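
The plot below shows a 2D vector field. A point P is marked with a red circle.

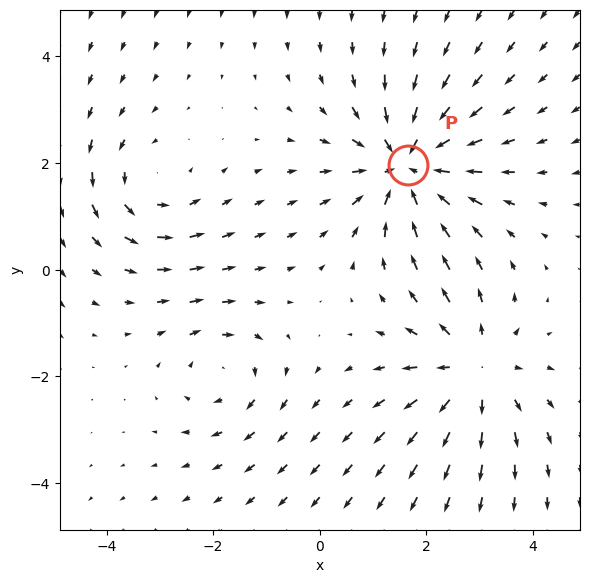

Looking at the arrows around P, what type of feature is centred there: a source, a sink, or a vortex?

sink

At P (1.6, 2.0) the arrows converge inward. Divergence about -5, curl ≈0 — negative divergence with near-zero curl is a sink.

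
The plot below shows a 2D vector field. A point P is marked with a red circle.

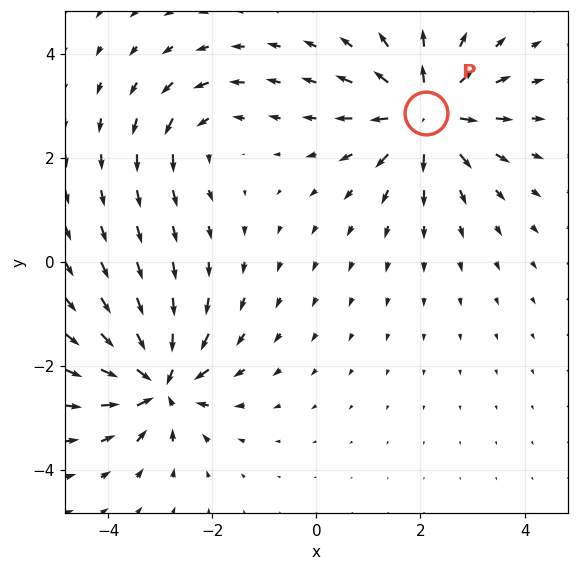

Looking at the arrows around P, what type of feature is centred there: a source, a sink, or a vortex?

source

At P (2.1, 2.9) the arrows spread outward. Divergence about +6, curl ≈0 — positive divergence with near-zero curl is a source.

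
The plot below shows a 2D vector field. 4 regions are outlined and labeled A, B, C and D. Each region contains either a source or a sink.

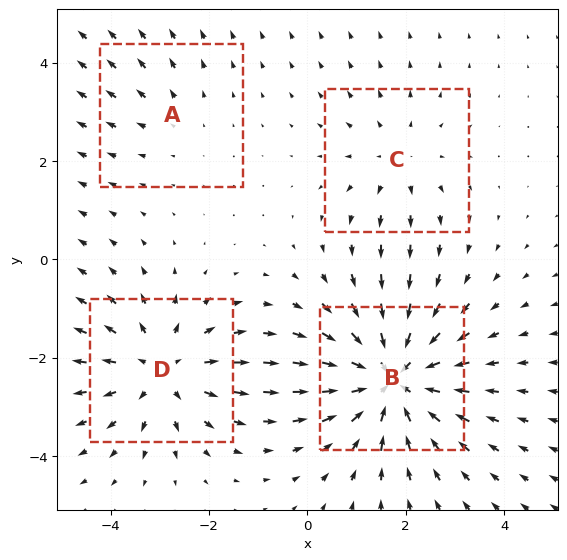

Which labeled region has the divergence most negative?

Divergence at each region's feature centre — A: about +2, B: about -6, C: about +3, D: about +5. Region B is most negative.

B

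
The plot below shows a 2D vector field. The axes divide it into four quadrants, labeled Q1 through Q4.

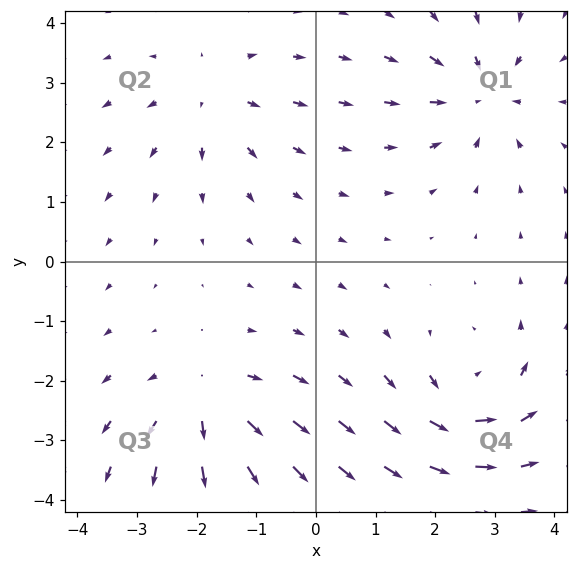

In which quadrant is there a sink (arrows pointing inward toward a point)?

Q1

The sink sits at approximately (2.8, 2.8), which lies in quadrant Q1. The divergence there is about -6, negative as expected for a sink.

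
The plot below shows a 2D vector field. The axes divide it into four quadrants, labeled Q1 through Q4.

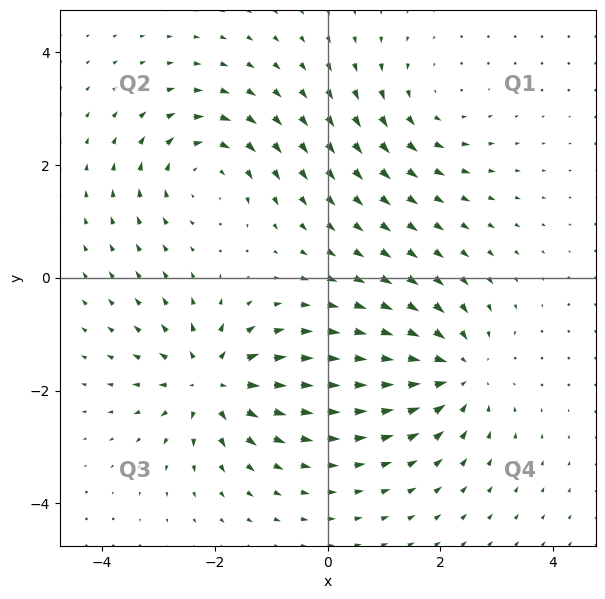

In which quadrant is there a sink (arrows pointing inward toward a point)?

Q4

The sink sits at approximately (2.3, -1.7), which lies in quadrant Q4. The divergence there is about -5, negative as expected for a sink.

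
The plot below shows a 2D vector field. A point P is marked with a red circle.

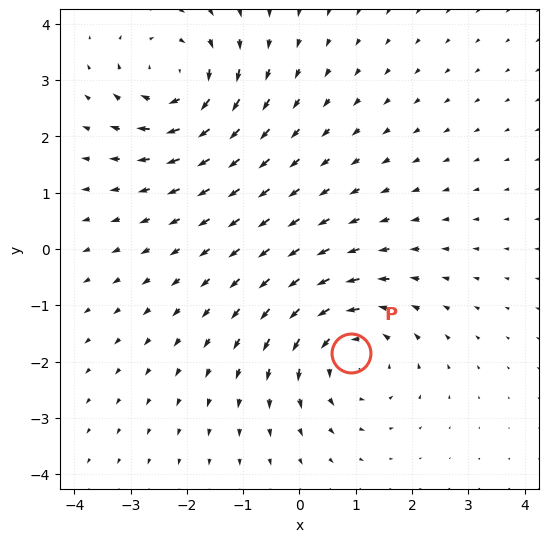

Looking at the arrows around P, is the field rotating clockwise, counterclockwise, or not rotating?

counterclockwise

Near P at (0.9, -1.8) the arrows circulate counterclockwise. The curl (z-component) there is about +4; positive curl means counterclockwise rotation.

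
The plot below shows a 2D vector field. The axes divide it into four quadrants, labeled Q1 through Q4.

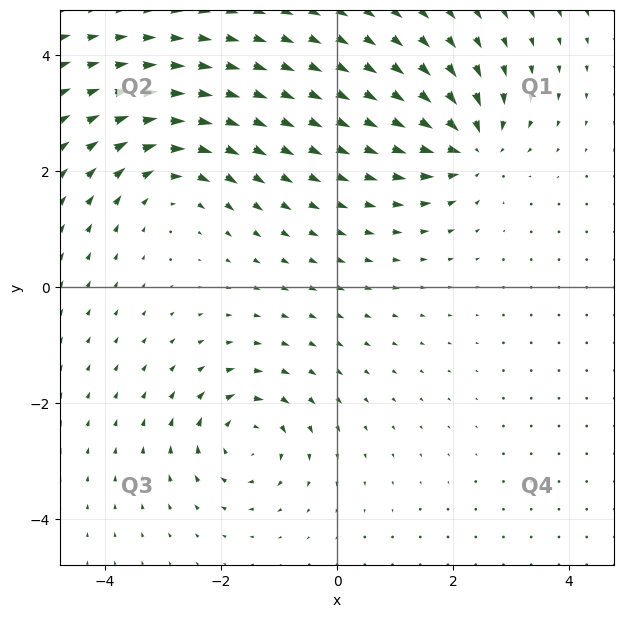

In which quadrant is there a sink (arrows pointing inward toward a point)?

The sink sits at approximately (2.3, 2.4), which lies in quadrant Q1. The divergence there is about -6, negative as expected for a sink.

Q1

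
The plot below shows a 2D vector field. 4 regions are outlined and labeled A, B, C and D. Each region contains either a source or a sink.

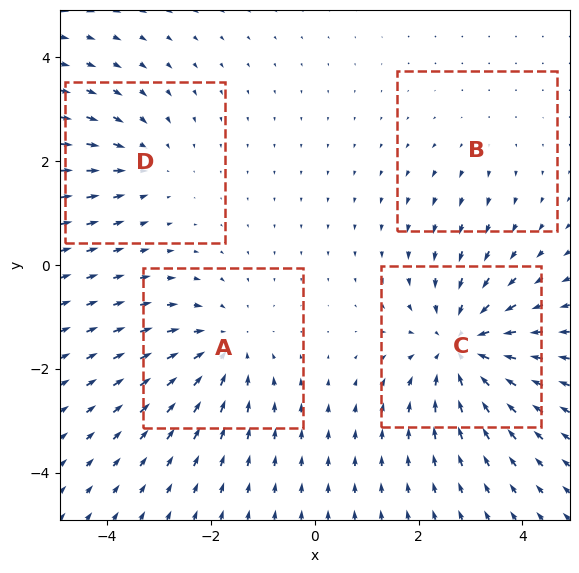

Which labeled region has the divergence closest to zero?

Divergence at each region's feature centre — A: about -4, B: about +2, C: about -6, D: about -3. Region B is closest to zero.

B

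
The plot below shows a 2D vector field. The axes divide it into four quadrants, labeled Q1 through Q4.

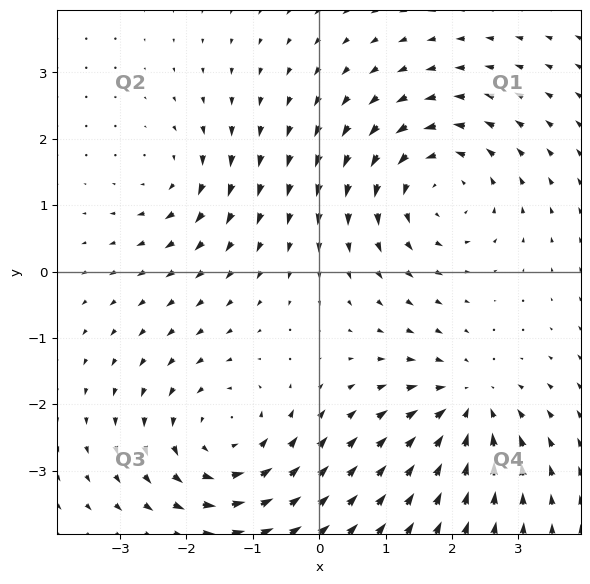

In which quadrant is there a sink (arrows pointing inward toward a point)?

Q4

The sink sits at approximately (2.2, -2.0), which lies in quadrant Q4. The divergence there is about -5, negative as expected for a sink.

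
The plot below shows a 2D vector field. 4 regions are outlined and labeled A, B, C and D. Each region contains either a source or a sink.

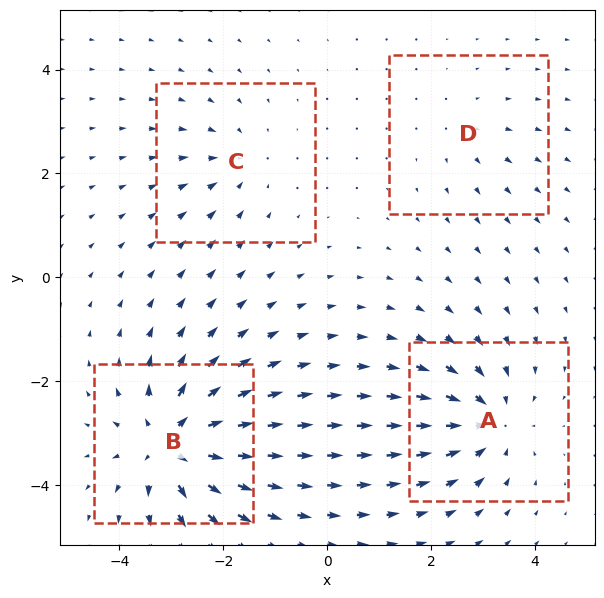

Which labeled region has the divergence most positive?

Divergence at each region's feature centre — A: about -6, B: about +8, C: about -3, D: about +2. Region B is most positive.

B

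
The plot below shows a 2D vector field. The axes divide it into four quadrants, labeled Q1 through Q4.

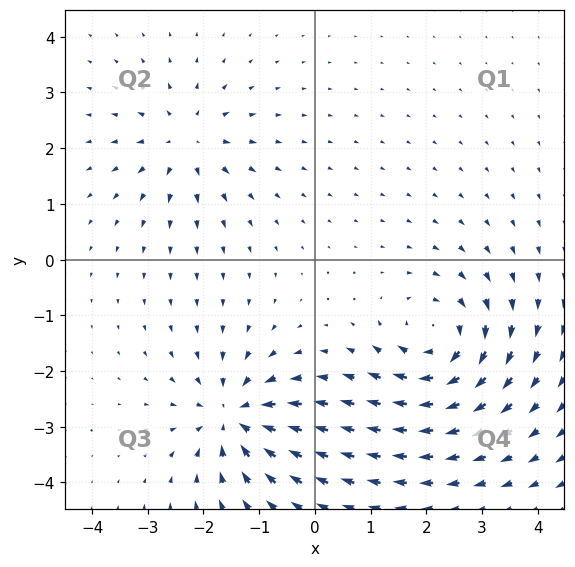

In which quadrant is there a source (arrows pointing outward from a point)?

Q2

The source sits at approximately (-2.3, 2.1), which lies in quadrant Q2. The divergence there is about +4, positive as expected for a source.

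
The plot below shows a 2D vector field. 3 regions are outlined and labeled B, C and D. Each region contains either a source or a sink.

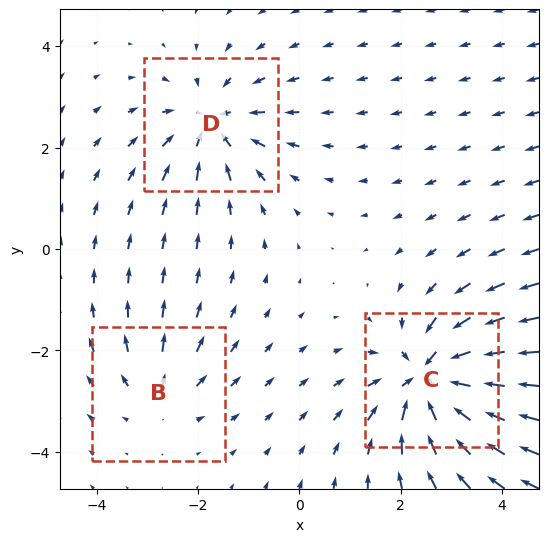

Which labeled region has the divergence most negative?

C

Divergence at each region's feature centre — B: about +2, C: about -5, D: about -4. Region C is most negative.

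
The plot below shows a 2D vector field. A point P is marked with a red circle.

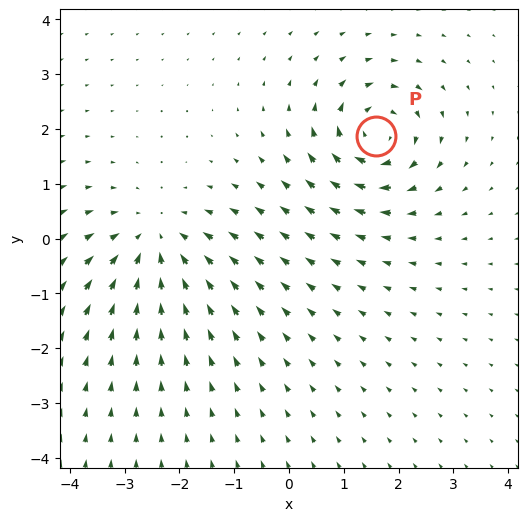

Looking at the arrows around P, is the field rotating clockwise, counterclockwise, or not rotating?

Near P at (1.6, 1.9) the arrows circulate clockwise. The curl (z-component) there is about -4; negative curl means clockwise rotation.

clockwise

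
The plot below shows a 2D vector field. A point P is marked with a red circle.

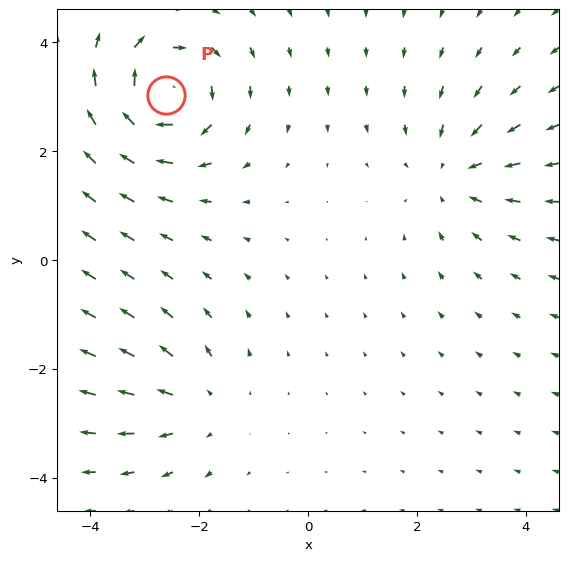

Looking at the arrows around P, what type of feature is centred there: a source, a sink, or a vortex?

vortex

At P (-2.6, 3.0) the arrows circulate clockwise. Divergence ≈0, curl about -6 — near-zero divergence with nonzero curl is a vortex.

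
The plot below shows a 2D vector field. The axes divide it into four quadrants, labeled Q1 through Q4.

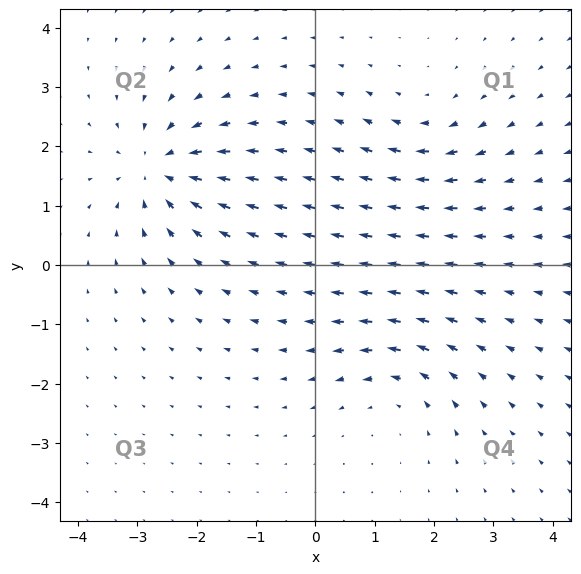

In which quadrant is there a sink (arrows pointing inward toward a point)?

The sink sits at approximately (-2.6, 1.6), which lies in quadrant Q2. The divergence there is about -5, negative as expected for a sink.

Q2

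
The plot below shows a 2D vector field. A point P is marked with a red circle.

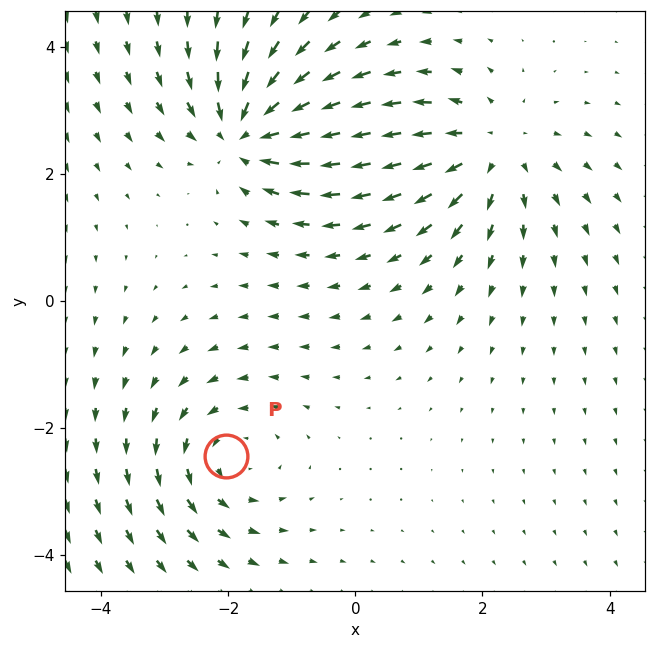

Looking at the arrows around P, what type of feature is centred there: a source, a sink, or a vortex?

vortex

At P (-2.0, -2.4) the arrows circulate counterclockwise. Divergence ≈0, curl about +3 — near-zero divergence with nonzero curl is a vortex.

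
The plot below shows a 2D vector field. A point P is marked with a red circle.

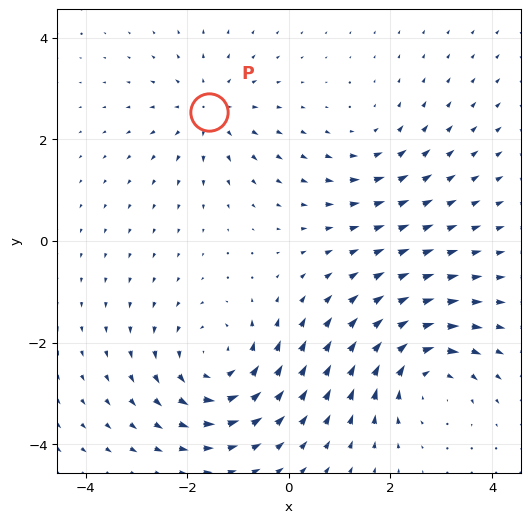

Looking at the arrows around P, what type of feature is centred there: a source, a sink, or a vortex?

At P (-1.6, 2.5) the arrows spread outward. Divergence about +3, curl ≈0 — positive divergence with near-zero curl is a source.

source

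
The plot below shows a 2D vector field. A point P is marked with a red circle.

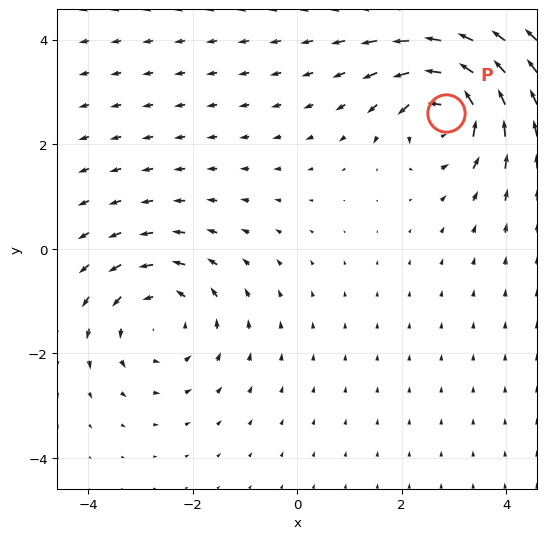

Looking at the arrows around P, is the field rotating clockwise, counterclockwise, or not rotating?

counterclockwise

Near P at (2.9, 2.6) the arrows circulate counterclockwise. The curl (z-component) there is about +4; positive curl means counterclockwise rotation.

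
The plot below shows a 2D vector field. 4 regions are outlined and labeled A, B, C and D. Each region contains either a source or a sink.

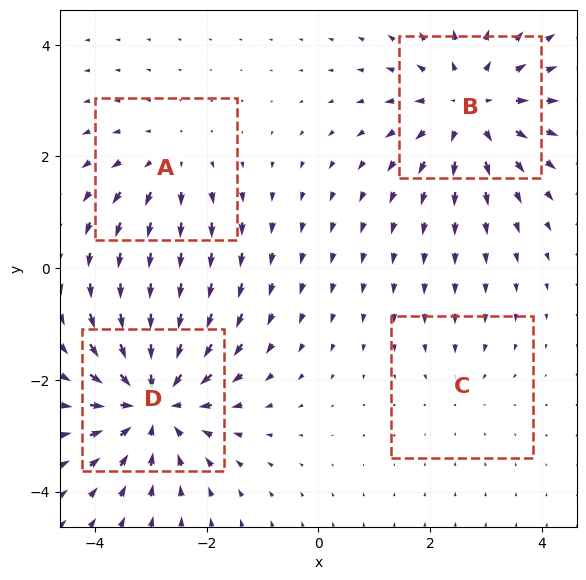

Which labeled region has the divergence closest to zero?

Divergence at each region's feature centre — A: about +3, B: about +5, C: about -2, D: about -6. Region C is closest to zero.

C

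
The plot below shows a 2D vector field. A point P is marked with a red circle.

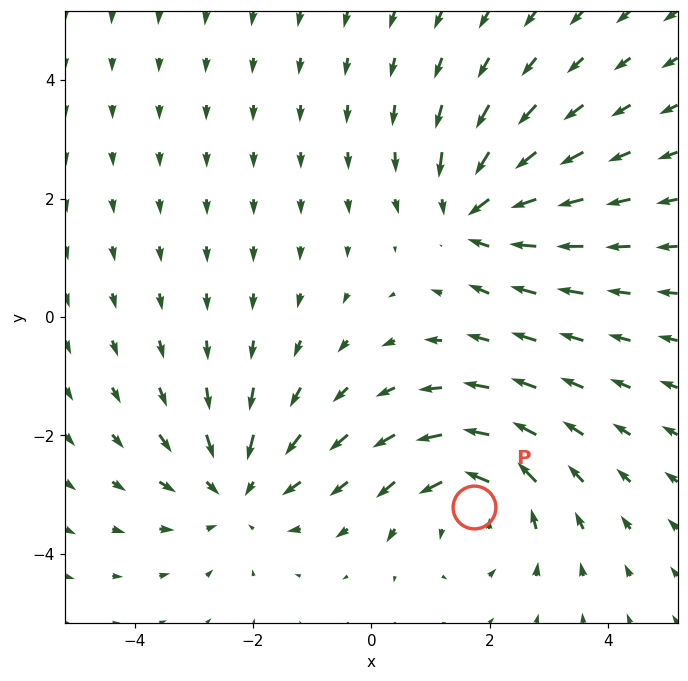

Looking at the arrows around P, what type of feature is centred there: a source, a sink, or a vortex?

At P (1.7, -3.2) the arrows circulate counterclockwise. Divergence ≈0, curl about +5 — near-zero divergence with nonzero curl is a vortex.

vortex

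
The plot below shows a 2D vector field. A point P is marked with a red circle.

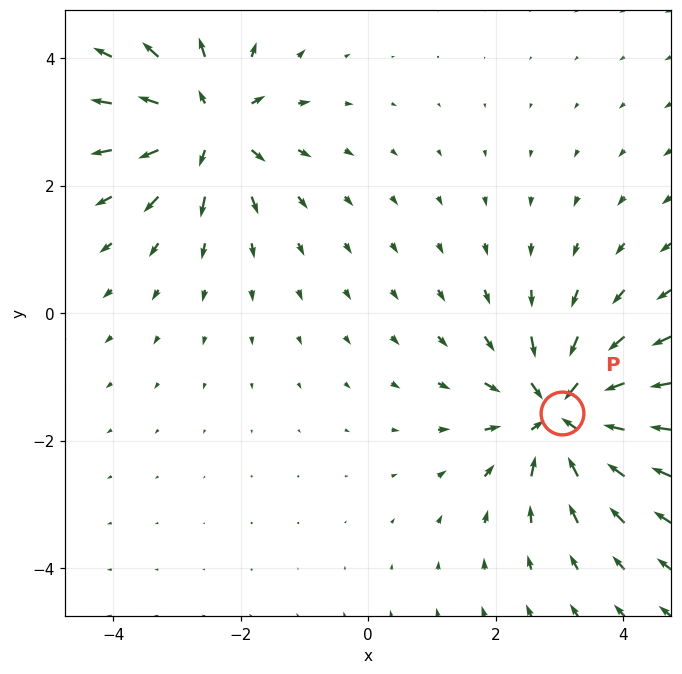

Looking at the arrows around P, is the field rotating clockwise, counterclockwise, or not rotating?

not rotating

Near P at (3.0, -1.6) the arrows show no circulation. The curl there is ≈0.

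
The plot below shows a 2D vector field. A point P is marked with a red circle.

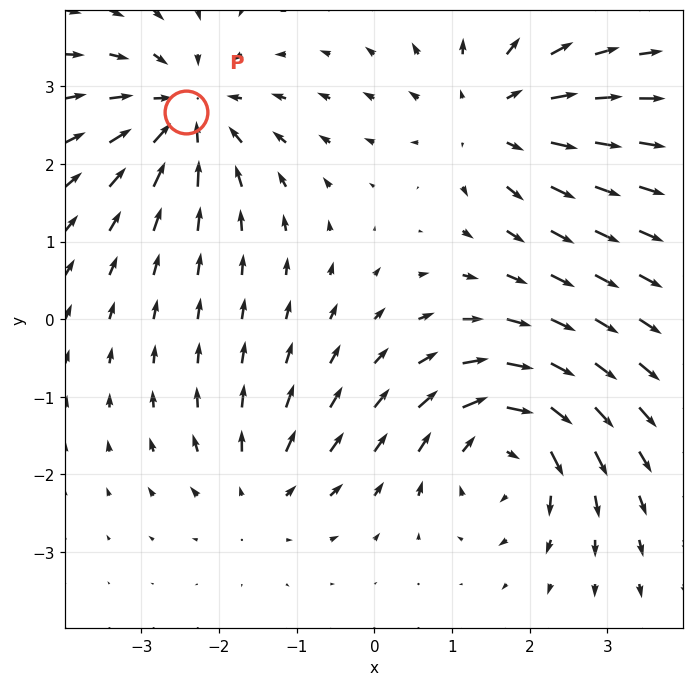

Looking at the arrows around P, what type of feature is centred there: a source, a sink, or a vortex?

sink

At P (-2.4, 2.7) the arrows converge inward. Divergence about -5, curl ≈0 — negative divergence with near-zero curl is a sink.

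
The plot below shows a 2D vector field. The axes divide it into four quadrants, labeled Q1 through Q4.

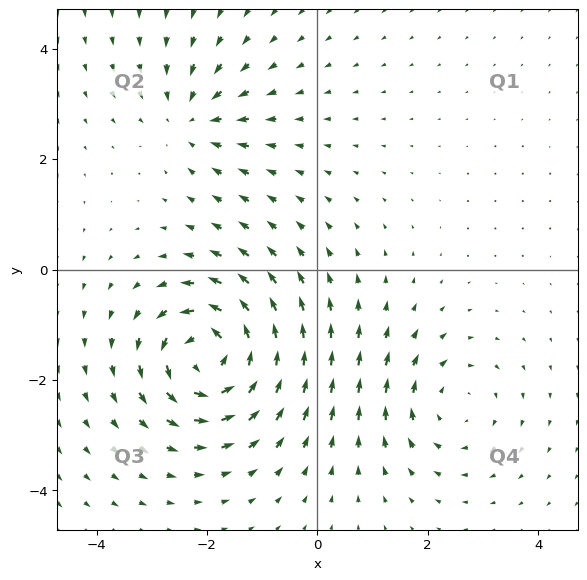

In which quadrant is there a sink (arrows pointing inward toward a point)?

Q2

The sink sits at approximately (-2.3, 2.7), which lies in quadrant Q2. The divergence there is about -3, negative as expected for a sink.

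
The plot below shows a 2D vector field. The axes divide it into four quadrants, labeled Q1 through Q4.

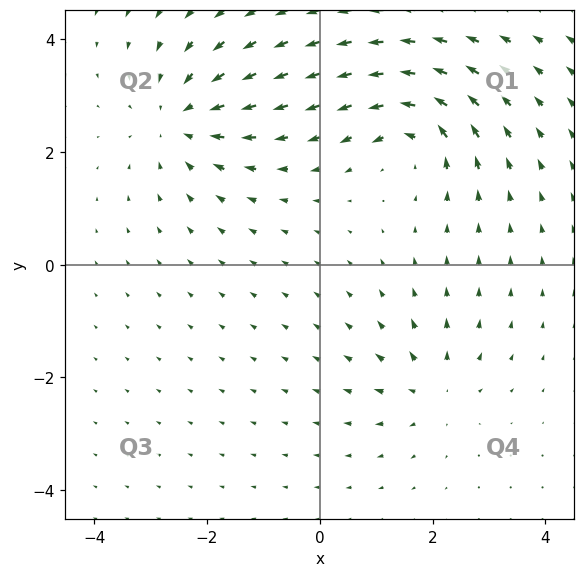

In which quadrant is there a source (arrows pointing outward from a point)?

Q4

The source sits at approximately (2.0, -2.2), which lies in quadrant Q4. The divergence there is about +3, positive as expected for a source.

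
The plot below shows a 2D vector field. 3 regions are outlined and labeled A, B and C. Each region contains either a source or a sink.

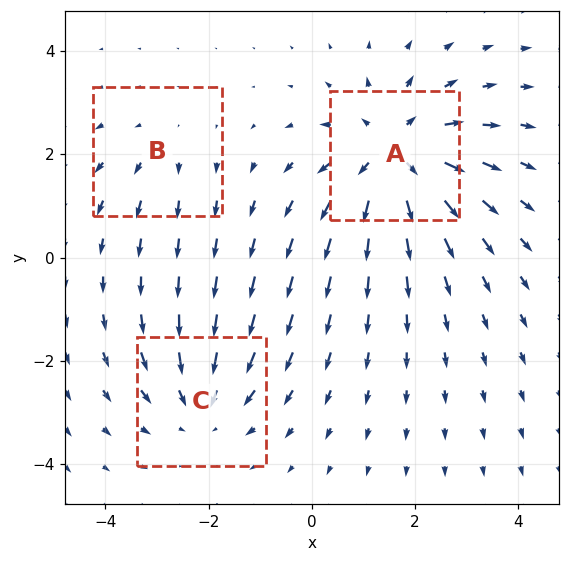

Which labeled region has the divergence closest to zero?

B

Divergence at each region's feature centre — A: about +5, B: about +2, C: about -3. Region B is closest to zero.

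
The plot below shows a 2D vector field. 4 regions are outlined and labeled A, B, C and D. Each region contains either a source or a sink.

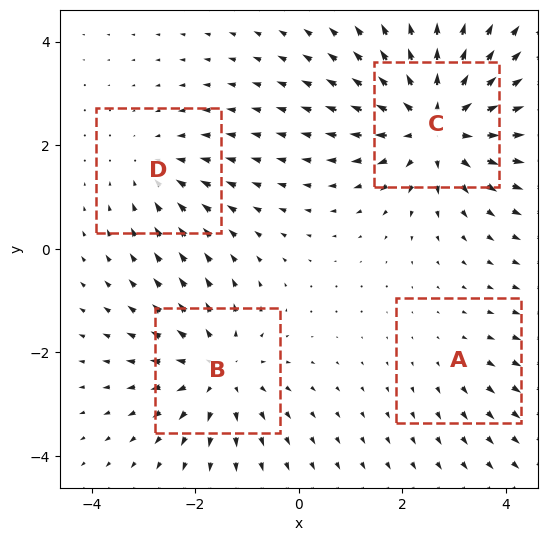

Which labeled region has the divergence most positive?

C

Divergence at each region's feature centre — A: about +2, B: about +4, C: about +6, D: about -3. Region C is most positive.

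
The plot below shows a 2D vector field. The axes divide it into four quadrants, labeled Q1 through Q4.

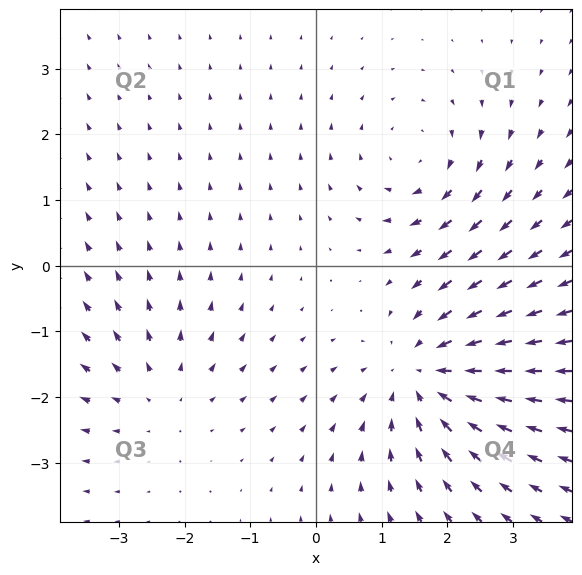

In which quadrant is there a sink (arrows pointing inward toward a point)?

The sink sits at approximately (1.7, -1.7), which lies in quadrant Q4. The divergence there is about -4, negative as expected for a sink.

Q4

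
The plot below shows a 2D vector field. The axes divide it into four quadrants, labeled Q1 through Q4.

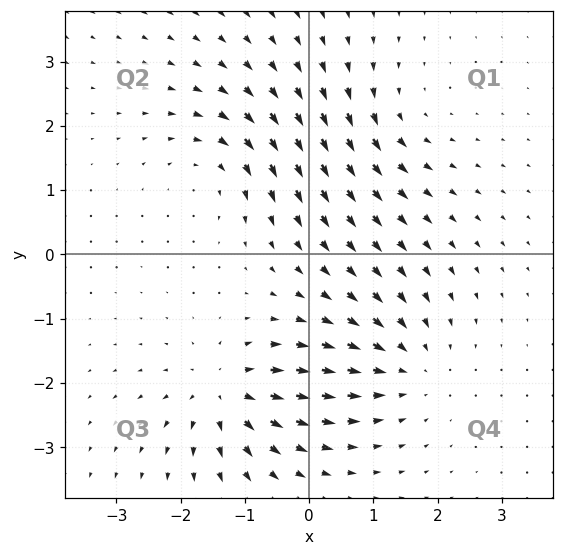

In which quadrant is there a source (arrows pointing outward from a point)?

Q3

The source sits at approximately (-1.3, -2.1), which lies in quadrant Q3. The divergence there is about +6, positive as expected for a source.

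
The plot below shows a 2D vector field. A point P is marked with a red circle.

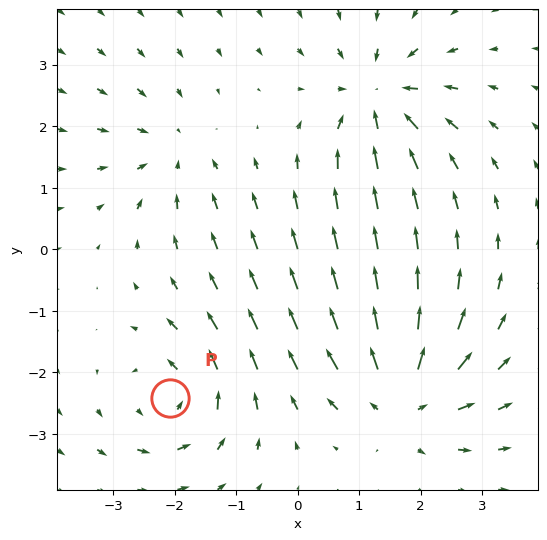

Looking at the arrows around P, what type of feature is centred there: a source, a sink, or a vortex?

vortex

At P (-2.1, -2.4) the arrows circulate counterclockwise. Divergence ≈0, curl about +5 — near-zero divergence with nonzero curl is a vortex.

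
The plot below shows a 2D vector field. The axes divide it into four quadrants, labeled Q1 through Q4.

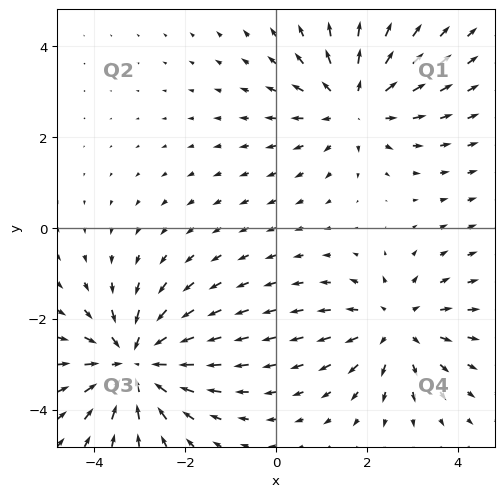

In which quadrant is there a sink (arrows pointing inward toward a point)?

Q3

The sink sits at approximately (-3.1, -3.0), which lies in quadrant Q3. The divergence there is about -4, negative as expected for a sink.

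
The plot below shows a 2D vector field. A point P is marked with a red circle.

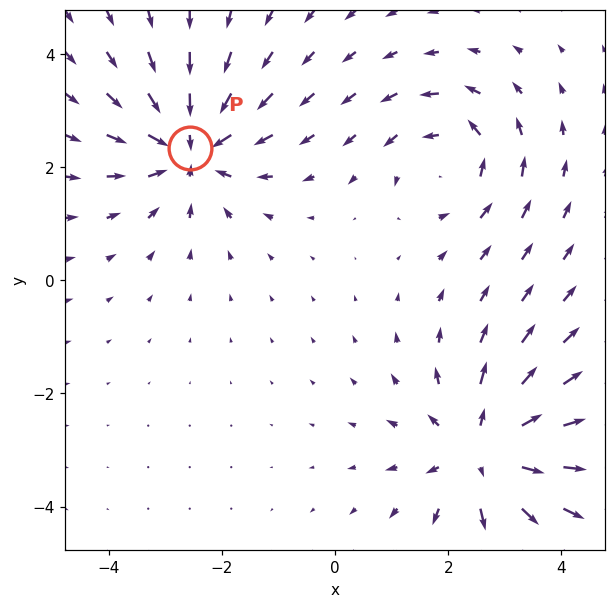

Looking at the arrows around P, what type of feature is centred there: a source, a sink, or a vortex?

At P (-2.6, 2.3) the arrows converge inward. Divergence about -5, curl ≈0 — negative divergence with near-zero curl is a sink.

sink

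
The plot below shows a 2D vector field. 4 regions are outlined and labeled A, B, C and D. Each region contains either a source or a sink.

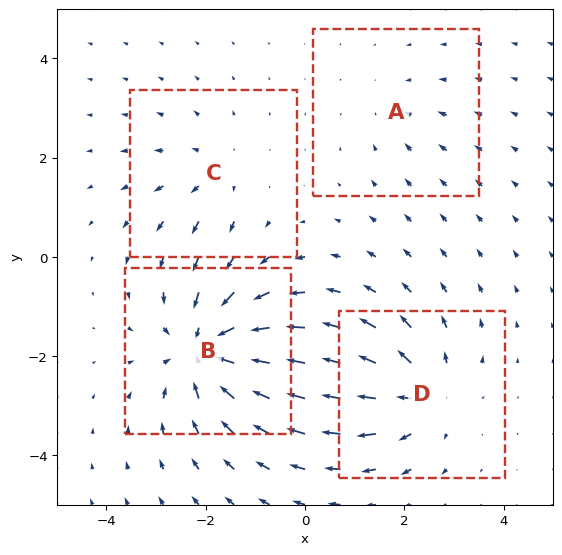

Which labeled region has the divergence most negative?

B

Divergence at each region's feature centre — A: about -2, B: about -7, C: about +3, D: about +5. Region B is most negative.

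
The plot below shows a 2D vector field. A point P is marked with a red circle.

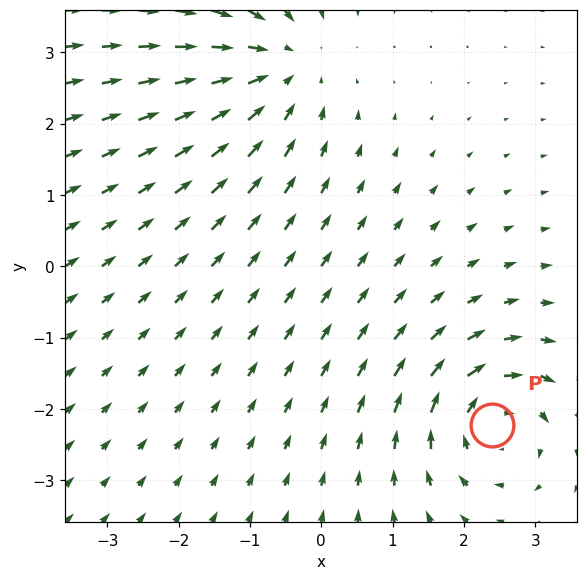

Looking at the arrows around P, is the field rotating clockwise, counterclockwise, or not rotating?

Near P at (2.4, -2.2) the arrows circulate clockwise. The curl (z-component) there is about -4; negative curl means clockwise rotation.

clockwise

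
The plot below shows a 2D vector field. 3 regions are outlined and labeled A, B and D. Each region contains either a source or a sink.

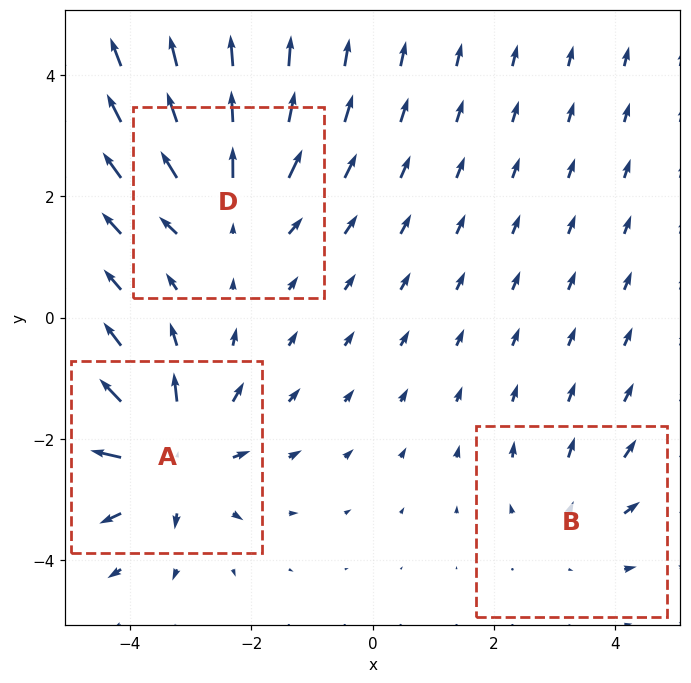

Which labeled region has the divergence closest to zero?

Divergence at each region's feature centre — A: about +5, B: about +2, D: about +3. Region B is closest to zero.

B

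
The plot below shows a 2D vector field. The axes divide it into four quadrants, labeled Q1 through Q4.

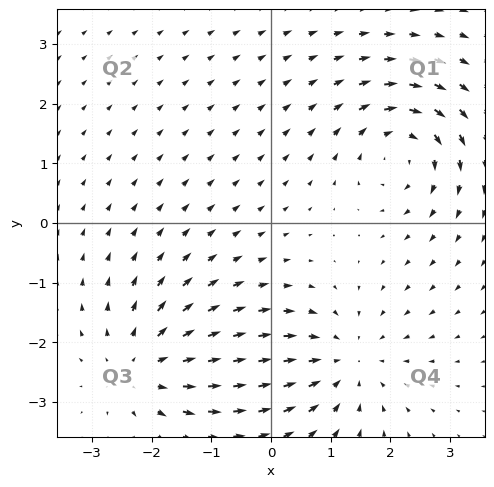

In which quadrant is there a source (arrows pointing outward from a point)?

Q3

The source sits at approximately (-2.1, -2.4), which lies in quadrant Q3. The divergence there is about +3, positive as expected for a source.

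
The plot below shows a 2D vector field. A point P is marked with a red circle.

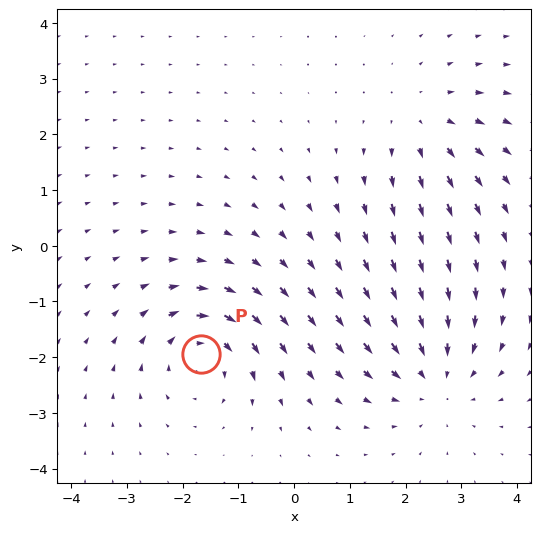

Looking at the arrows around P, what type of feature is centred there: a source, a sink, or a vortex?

vortex

At P (-1.7, -1.9) the arrows circulate clockwise. Divergence ≈0, curl about -4 — near-zero divergence with nonzero curl is a vortex.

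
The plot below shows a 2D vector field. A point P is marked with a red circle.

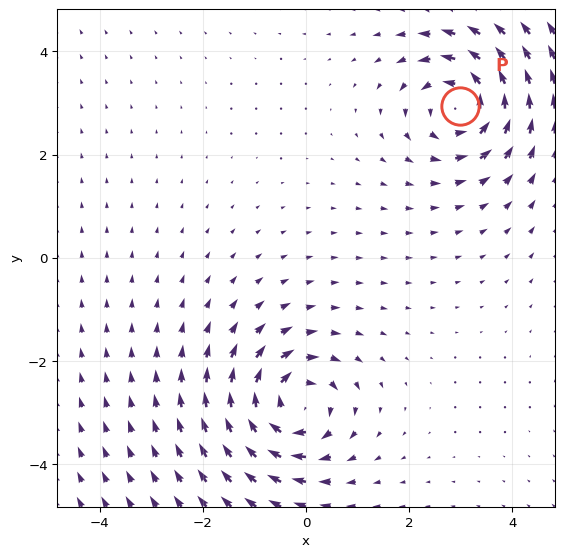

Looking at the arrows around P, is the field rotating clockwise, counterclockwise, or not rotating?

counterclockwise

Near P at (3.0, 3.0) the arrows circulate counterclockwise. The curl (z-component) there is about +6; positive curl means counterclockwise rotation.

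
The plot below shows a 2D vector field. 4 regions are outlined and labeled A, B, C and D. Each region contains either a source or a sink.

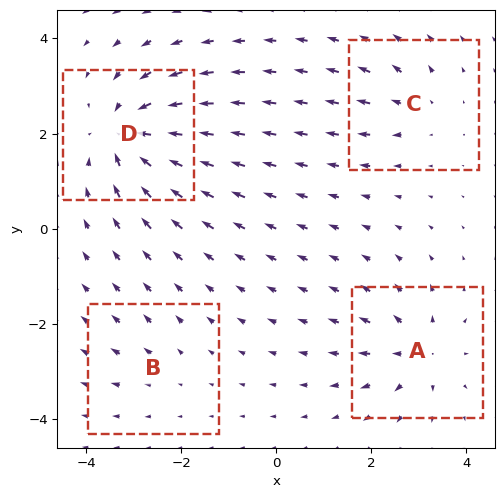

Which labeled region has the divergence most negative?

D

Divergence at each region's feature centre — A: about +5, B: about +2, C: about +4, D: about -8. Region D is most negative.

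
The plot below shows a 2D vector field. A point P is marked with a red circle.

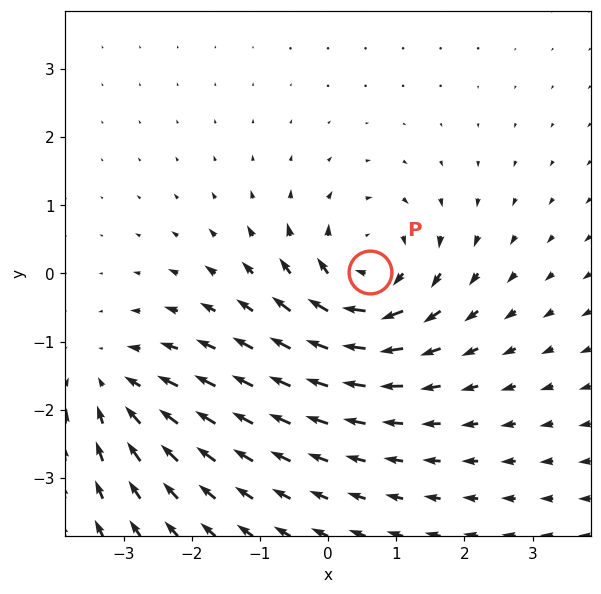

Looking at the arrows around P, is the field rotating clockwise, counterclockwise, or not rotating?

clockwise

Near P at (0.6, 0.0) the arrows circulate clockwise. The curl (z-component) there is about -6; negative curl means clockwise rotation.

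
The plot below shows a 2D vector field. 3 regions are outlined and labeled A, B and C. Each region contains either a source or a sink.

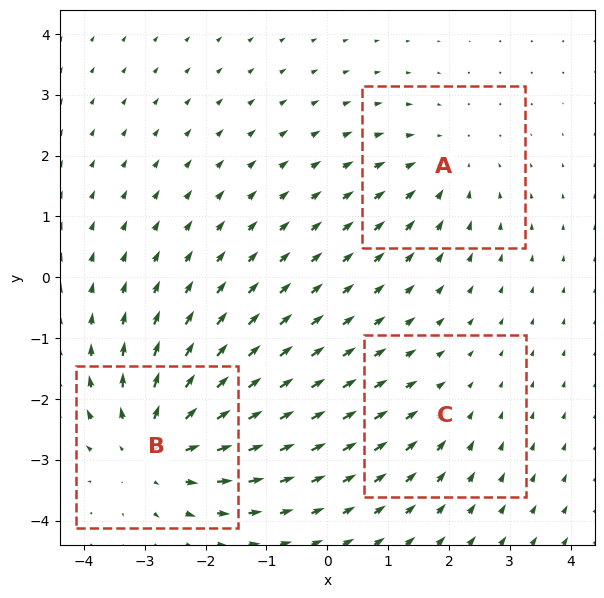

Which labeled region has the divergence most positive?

B

Divergence at each region's feature centre — A: about -3, B: about +5, C: about -2. Region B is most positive.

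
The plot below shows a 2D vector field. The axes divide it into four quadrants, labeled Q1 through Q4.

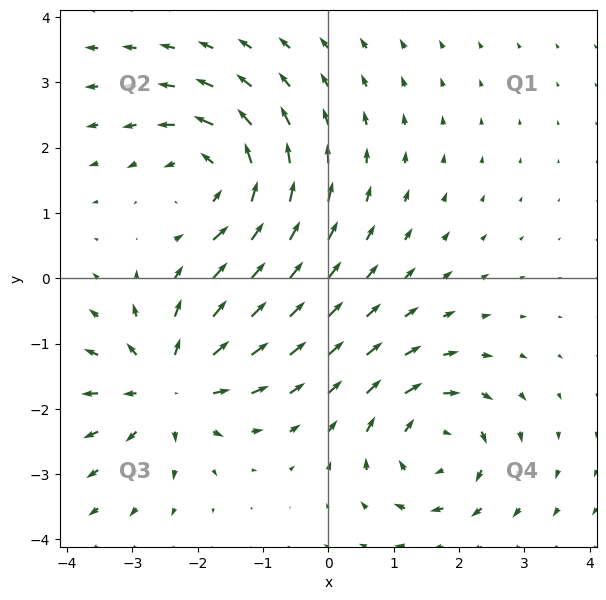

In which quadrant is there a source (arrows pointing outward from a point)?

The source sits at approximately (-2.4, -1.6), which lies in quadrant Q3. The divergence there is about +5, positive as expected for a source.

Q3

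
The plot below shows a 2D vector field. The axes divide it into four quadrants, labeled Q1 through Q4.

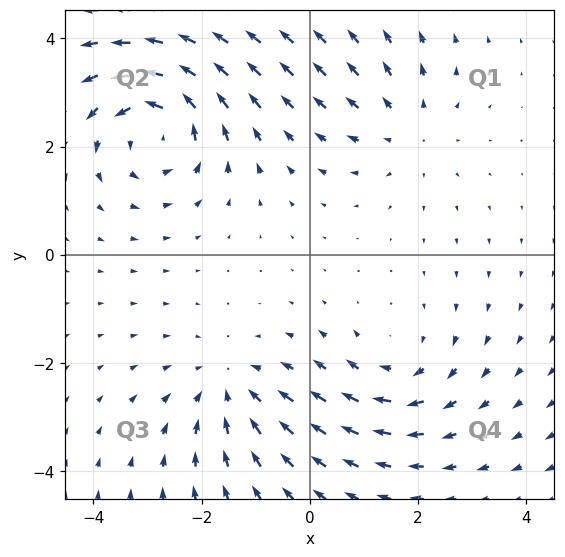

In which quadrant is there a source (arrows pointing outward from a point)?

Q1

The source sits at approximately (1.8, 2.3), which lies in quadrant Q1. The divergence there is about +2, positive as expected for a source.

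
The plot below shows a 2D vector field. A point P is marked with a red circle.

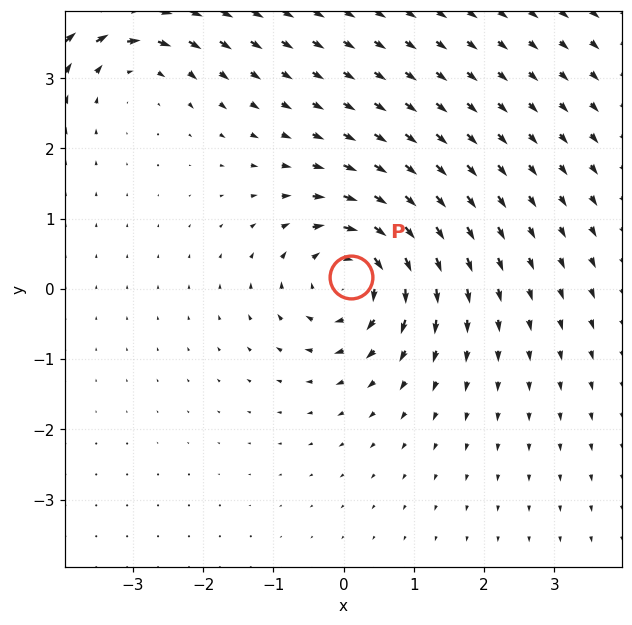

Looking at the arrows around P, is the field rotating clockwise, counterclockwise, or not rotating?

Near P at (0.1, 0.2) the arrows circulate clockwise. The curl (z-component) there is about -6; negative curl means clockwise rotation.

clockwise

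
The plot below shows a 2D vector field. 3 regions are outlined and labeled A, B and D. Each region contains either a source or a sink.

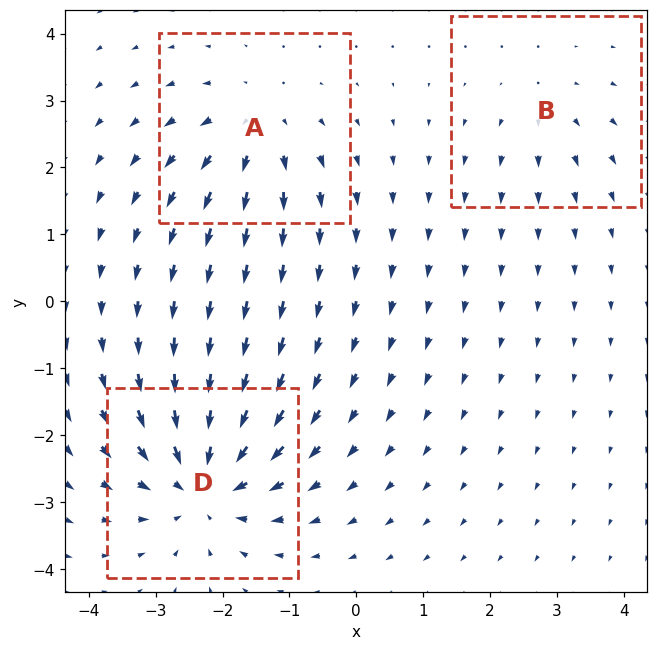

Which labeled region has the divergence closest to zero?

Divergence at each region's feature centre — A: about +3, B: about +2, D: about -5. Region B is closest to zero.

B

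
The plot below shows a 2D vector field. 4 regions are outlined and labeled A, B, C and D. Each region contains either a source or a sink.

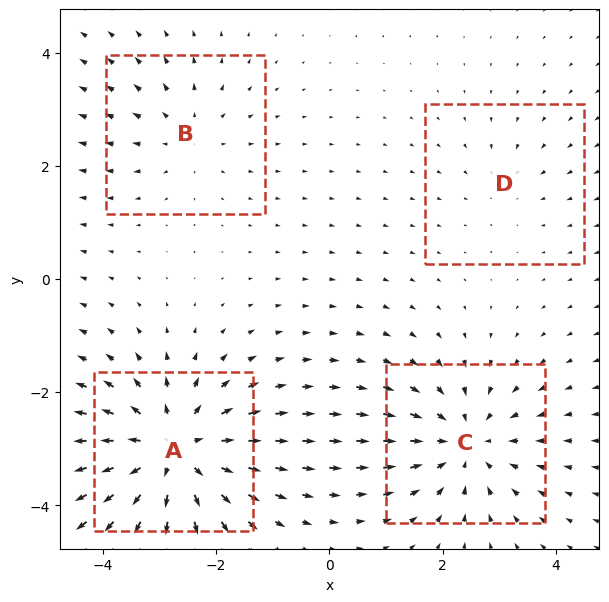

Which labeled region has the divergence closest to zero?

D

Divergence at each region's feature centre — A: about +7, B: about +3, C: about -5, D: about -2. Region D is closest to zero.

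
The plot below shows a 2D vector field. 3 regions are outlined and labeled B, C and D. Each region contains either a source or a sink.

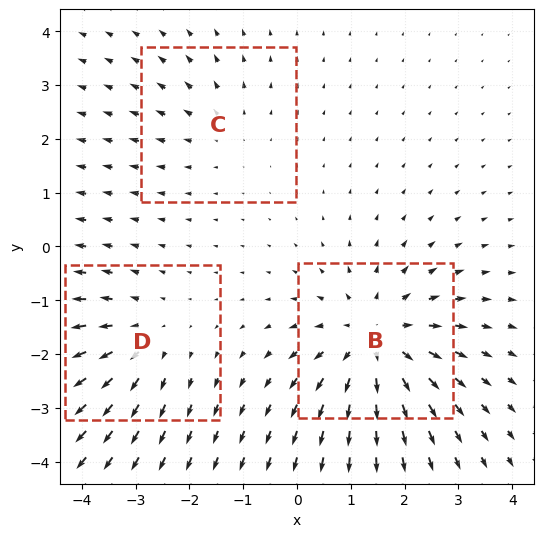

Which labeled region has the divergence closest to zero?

Divergence at each region's feature centre — B: about +4, C: about +2, D: about +3. Region C is closest to zero.

C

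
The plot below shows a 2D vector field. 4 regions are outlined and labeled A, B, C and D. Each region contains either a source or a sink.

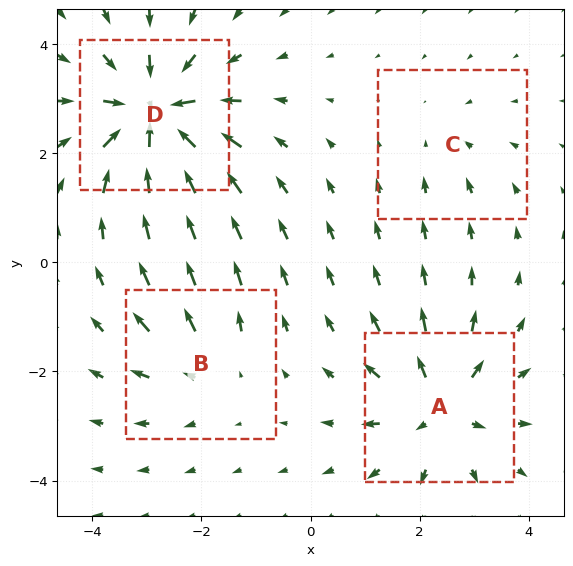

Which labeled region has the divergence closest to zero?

C

Divergence at each region's feature centre — A: about +6, B: about +3, C: about -2, D: about -8. Region C is closest to zero.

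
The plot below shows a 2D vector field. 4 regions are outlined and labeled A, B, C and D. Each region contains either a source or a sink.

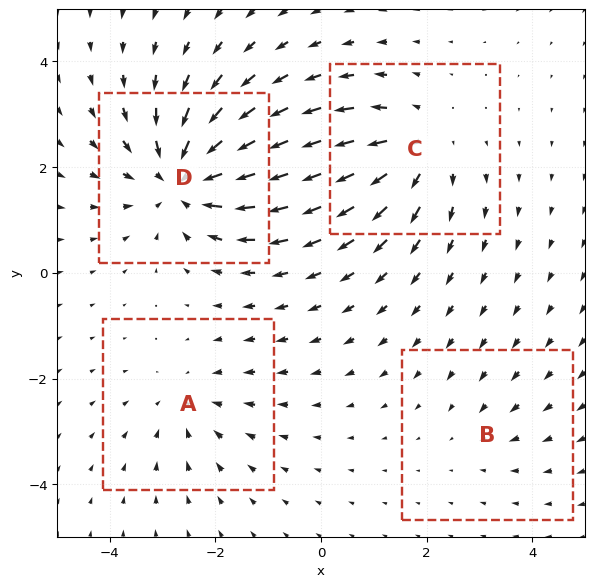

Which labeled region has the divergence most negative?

Divergence at each region's feature centre — A: about -3, B: about -2, C: about +4, D: about -6. Region D is most negative.

D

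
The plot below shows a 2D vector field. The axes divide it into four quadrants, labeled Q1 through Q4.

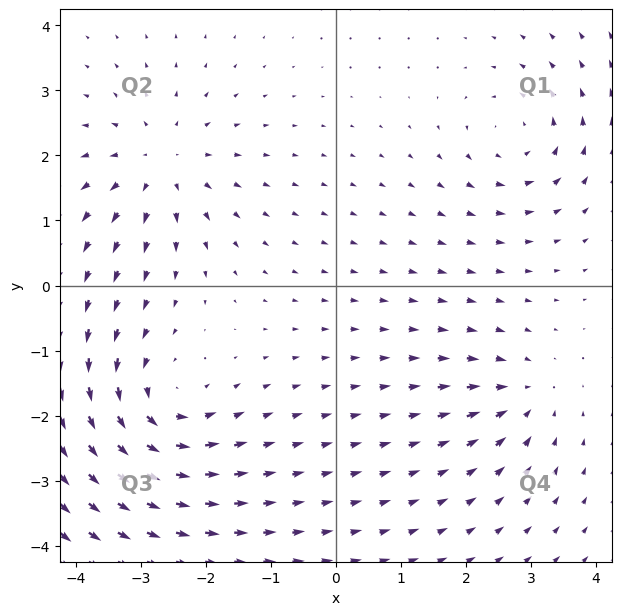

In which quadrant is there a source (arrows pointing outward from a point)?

The source sits at approximately (-2.7, 1.9), which lies in quadrant Q2. The divergence there is about +5, positive as expected for a source.

Q2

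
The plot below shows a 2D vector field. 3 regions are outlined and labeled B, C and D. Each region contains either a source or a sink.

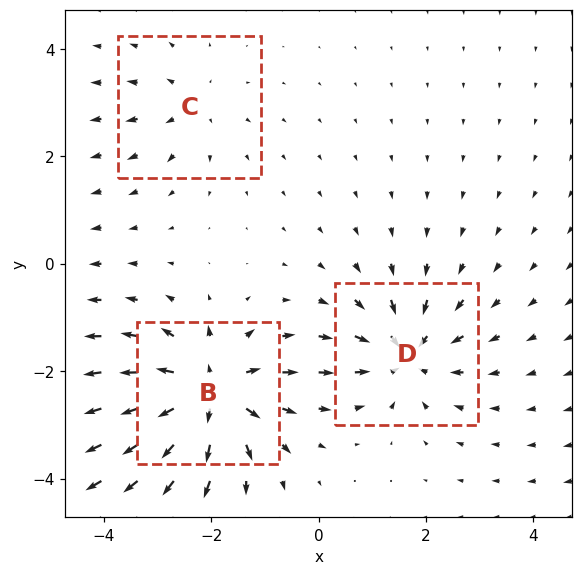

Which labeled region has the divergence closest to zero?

C

Divergence at each region's feature centre — B: about +6, C: about +2, D: about -4. Region C is closest to zero.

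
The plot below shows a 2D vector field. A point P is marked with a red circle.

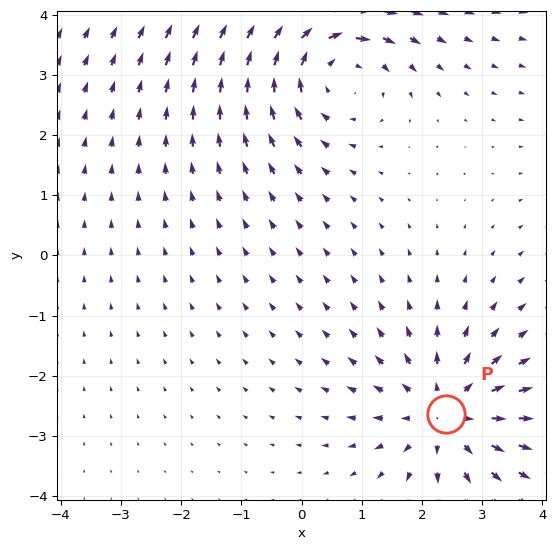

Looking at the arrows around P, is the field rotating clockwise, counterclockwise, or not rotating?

Near P at (2.4, -2.6) the arrows show no circulation. The curl there is ≈0.

not rotating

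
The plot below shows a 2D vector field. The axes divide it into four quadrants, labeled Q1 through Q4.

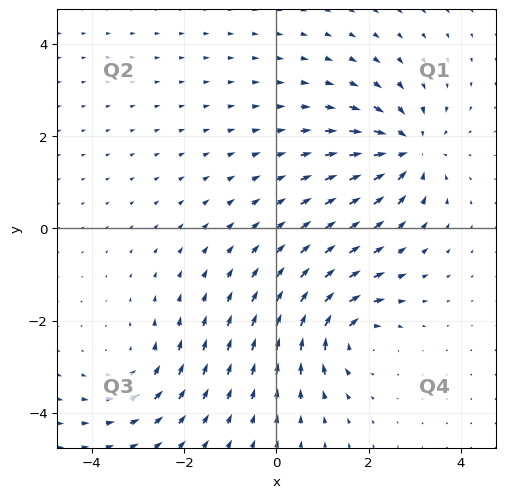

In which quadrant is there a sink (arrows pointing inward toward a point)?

Q1

The sink sits at approximately (2.9, 1.7), which lies in quadrant Q1. The divergence there is about -5, negative as expected for a sink.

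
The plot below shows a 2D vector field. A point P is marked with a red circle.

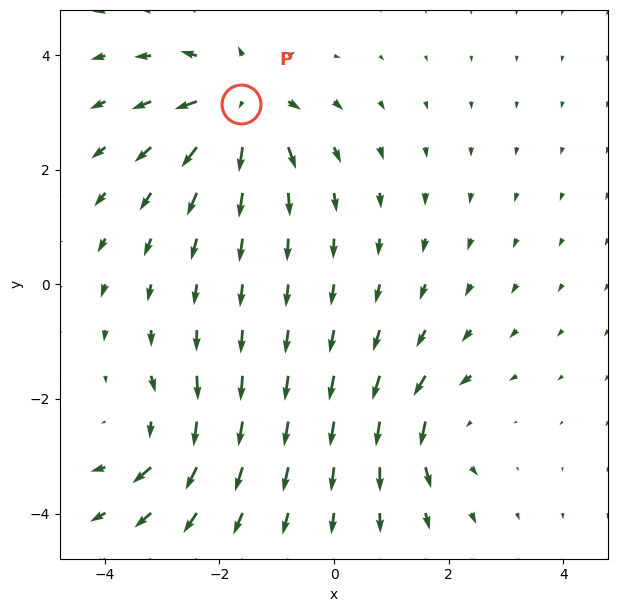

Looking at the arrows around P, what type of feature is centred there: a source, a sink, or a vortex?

At P (-1.6, 3.2) the arrows spread outward. Divergence about +6, curl ≈0 — positive divergence with near-zero curl is a source.

source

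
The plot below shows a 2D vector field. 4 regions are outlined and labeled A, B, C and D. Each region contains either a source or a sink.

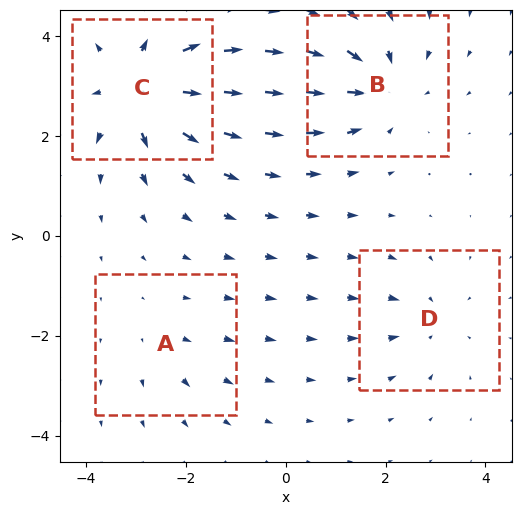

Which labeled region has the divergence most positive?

Divergence at each region's feature centre — A: about +2, B: about -5, C: about +7, D: about -3. Region C is most positive.

C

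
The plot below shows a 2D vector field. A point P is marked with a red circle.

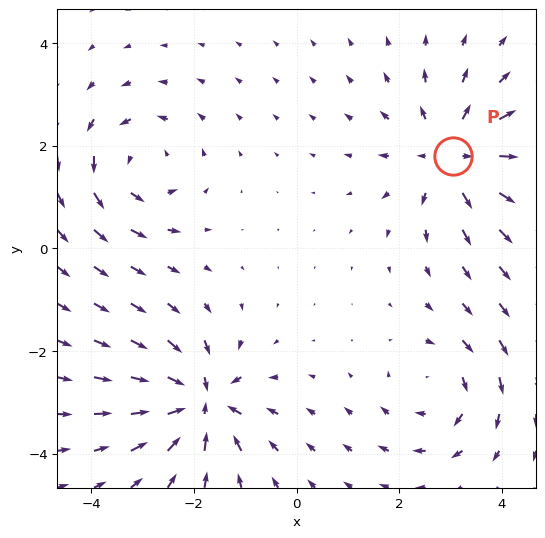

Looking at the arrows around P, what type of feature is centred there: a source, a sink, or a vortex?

At P (3.0, 1.8) the arrows spread outward. Divergence about +5, curl ≈0 — positive divergence with near-zero curl is a source.

source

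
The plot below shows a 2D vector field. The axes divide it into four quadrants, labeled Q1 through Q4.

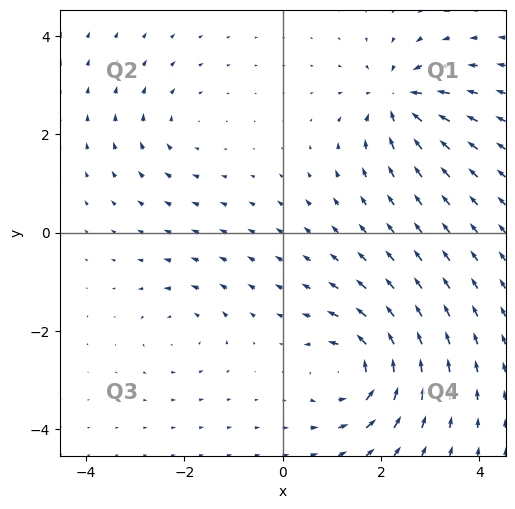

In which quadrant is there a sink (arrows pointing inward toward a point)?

Q1

The sink sits at approximately (2.3, 2.7), which lies in quadrant Q1. The divergence there is about -6, negative as expected for a sink.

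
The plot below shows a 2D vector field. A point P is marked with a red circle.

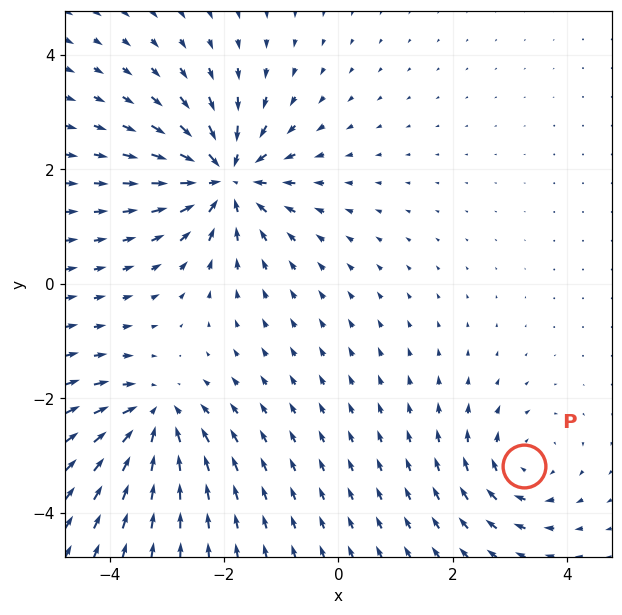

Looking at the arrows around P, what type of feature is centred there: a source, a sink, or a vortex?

vortex

At P (3.2, -3.2) the arrows circulate clockwise. Divergence ≈0, curl about -4 — near-zero divergence with nonzero curl is a vortex.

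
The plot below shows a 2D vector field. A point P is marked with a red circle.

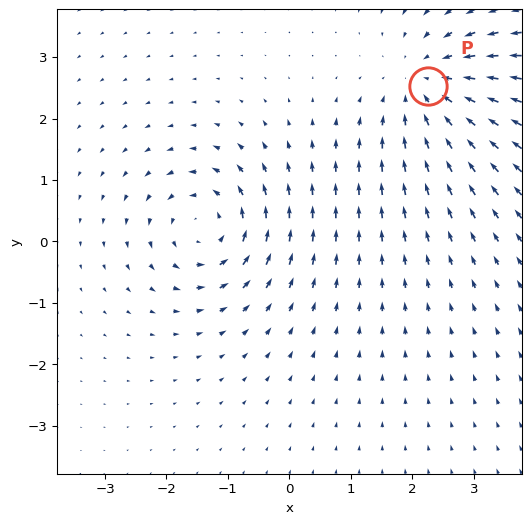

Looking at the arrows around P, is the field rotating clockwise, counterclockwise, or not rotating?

Near P at (2.2, 2.5) the arrows show no circulation. The curl there is ≈0.

not rotating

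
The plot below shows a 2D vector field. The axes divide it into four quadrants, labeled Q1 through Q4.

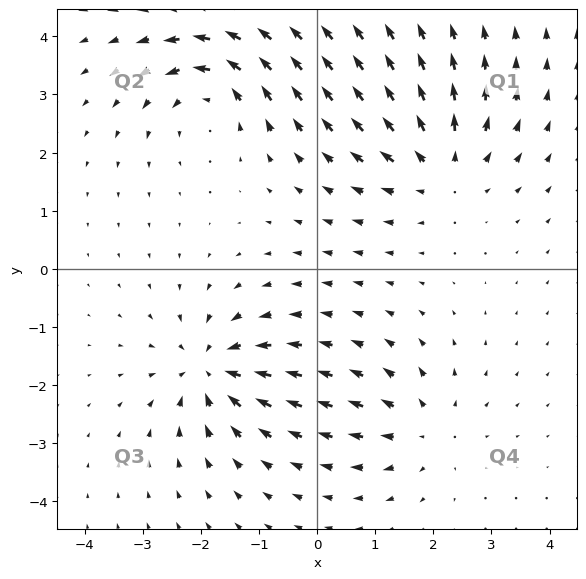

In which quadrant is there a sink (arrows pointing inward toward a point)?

The sink sits at approximately (-1.8, -1.7), which lies in quadrant Q3. The divergence there is about -7, negative as expected for a sink.

Q3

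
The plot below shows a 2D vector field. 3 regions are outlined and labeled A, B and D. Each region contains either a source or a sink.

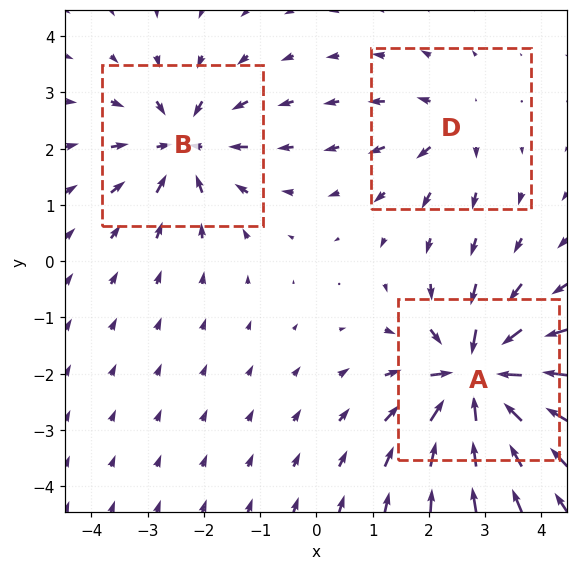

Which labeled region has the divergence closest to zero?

Divergence at each region's feature centre — A: about -7, B: about -4, D: about +3. Region D is closest to zero.

D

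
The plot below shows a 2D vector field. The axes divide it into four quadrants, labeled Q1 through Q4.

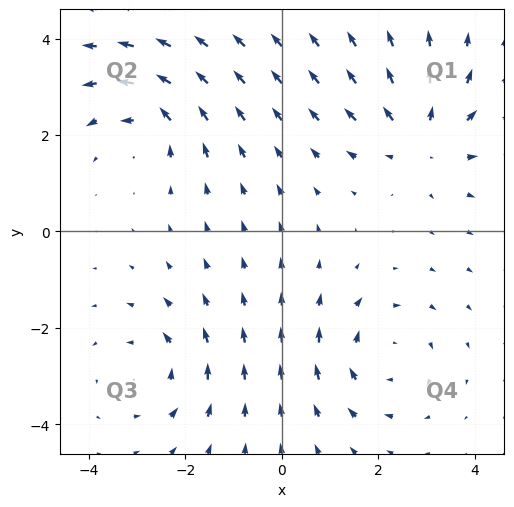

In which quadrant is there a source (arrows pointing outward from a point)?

Q1

The source sits at approximately (2.9, 1.9), which lies in quadrant Q1. The divergence there is about +5, positive as expected for a source.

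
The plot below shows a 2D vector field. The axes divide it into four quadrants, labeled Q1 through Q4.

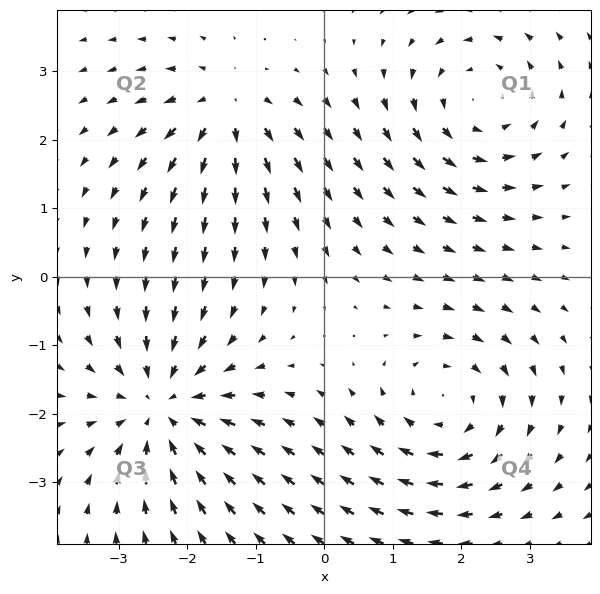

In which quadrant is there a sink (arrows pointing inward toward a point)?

The sink sits at approximately (-2.4, -1.9), which lies in quadrant Q3. The divergence there is about -4, negative as expected for a sink.

Q3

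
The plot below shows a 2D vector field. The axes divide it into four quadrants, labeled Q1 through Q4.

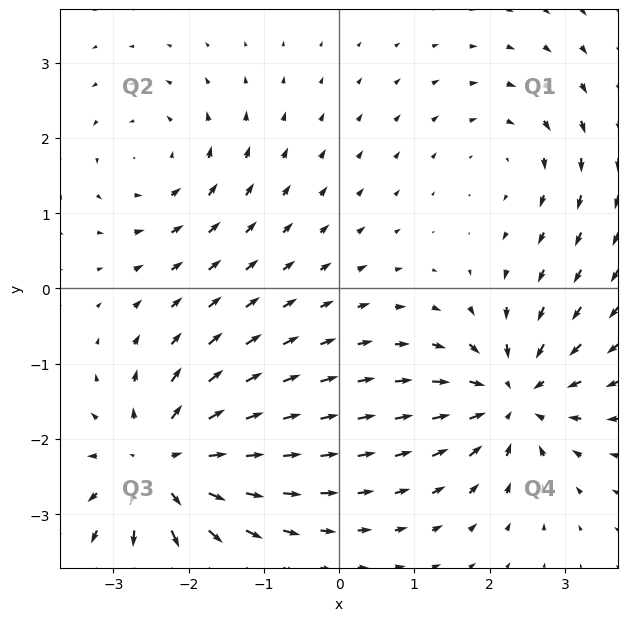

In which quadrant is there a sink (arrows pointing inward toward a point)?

Q4

The sink sits at approximately (2.3, -1.5), which lies in quadrant Q4. The divergence there is about -6, negative as expected for a sink.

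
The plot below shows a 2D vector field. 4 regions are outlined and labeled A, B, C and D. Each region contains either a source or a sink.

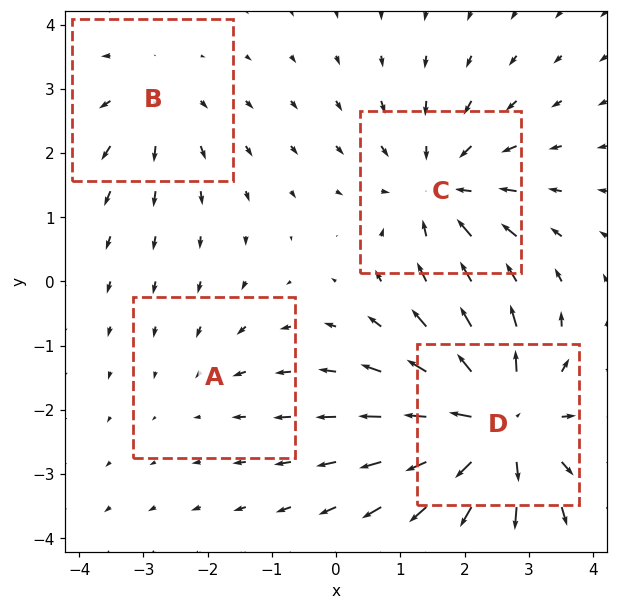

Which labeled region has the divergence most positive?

Divergence at each region's feature centre — A: about -2, B: about +3, C: about -5, D: about +7. Region D is most positive.

D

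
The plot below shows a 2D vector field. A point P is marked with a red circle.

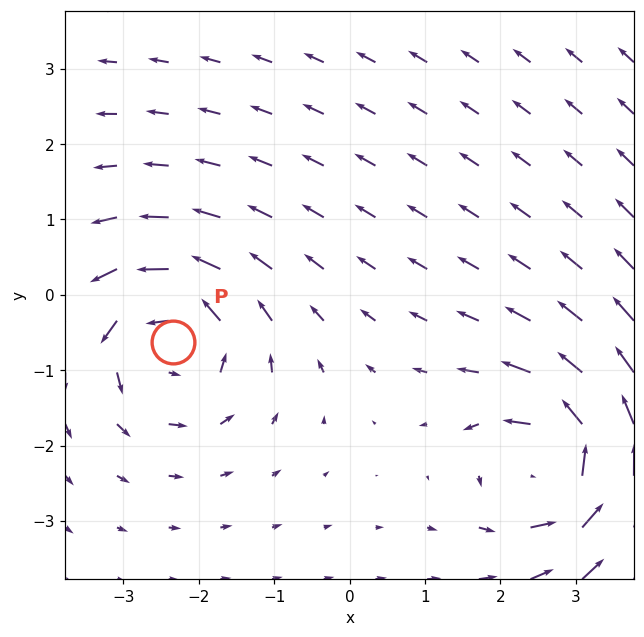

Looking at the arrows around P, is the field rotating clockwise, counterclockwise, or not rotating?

Near P at (-2.3, -0.6) the arrows circulate counterclockwise. The curl (z-component) there is about +5; positive curl means counterclockwise rotation.

counterclockwise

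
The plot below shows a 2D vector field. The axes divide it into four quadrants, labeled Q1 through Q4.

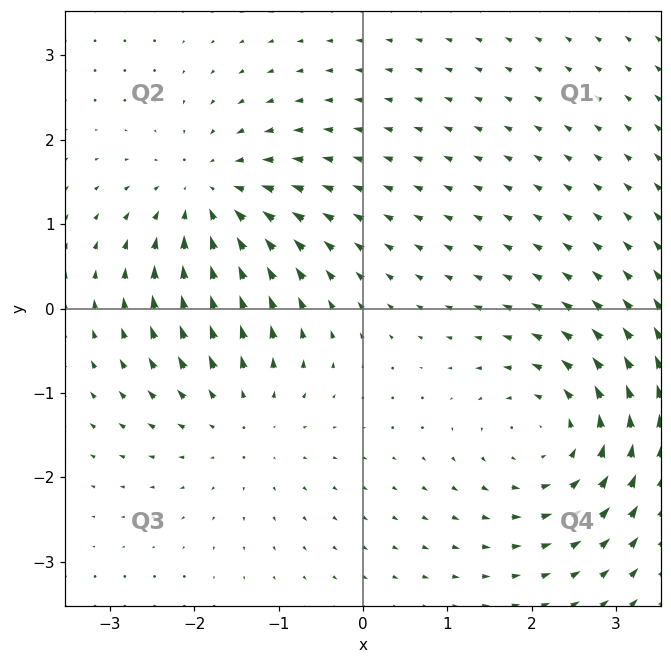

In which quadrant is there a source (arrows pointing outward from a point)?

Q3

The source sits at approximately (-1.4, -1.3), which lies in quadrant Q3. The divergence there is about +2, positive as expected for a source.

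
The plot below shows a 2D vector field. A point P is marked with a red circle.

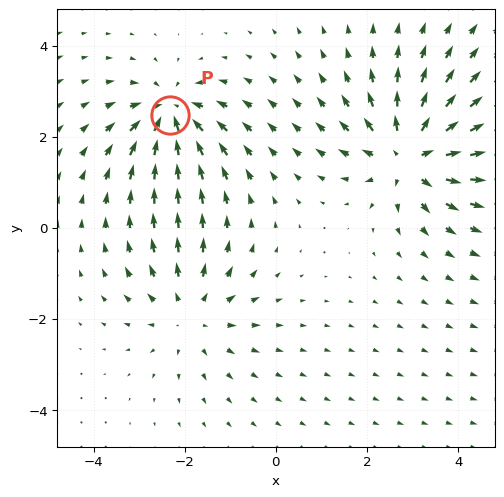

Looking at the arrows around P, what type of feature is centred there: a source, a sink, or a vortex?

sink

At P (-2.3, 2.5) the arrows converge inward. Divergence about -5, curl ≈0 — negative divergence with near-zero curl is a sink.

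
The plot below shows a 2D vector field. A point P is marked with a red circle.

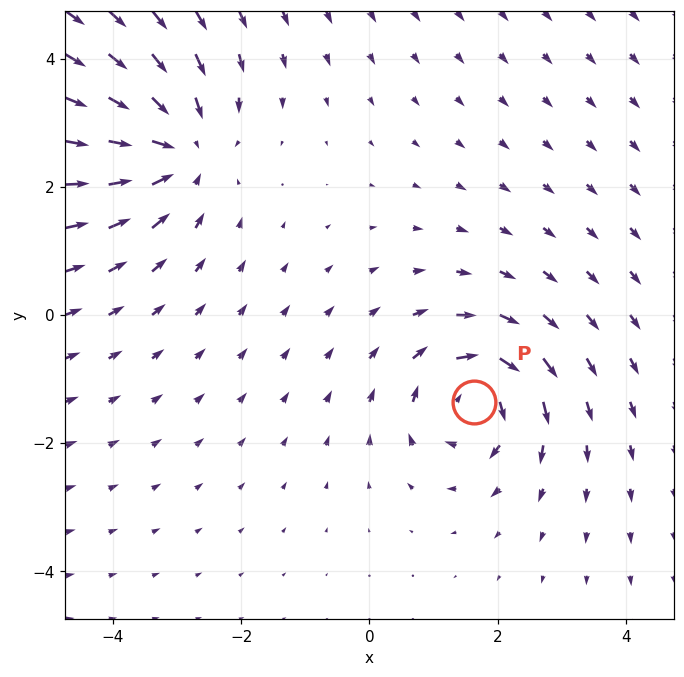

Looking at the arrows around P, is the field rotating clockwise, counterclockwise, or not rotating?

Near P at (1.6, -1.4) the arrows circulate clockwise. The curl (z-component) there is about -4; negative curl means clockwise rotation.

clockwise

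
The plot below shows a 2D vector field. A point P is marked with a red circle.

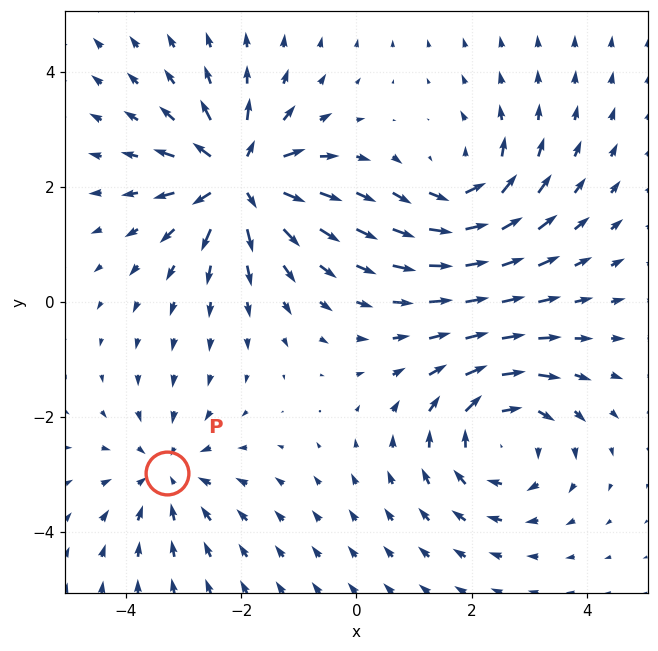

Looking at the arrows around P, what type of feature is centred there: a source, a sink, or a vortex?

sink

At P (-3.3, -3.0) the arrows converge inward. Divergence about -3, curl ≈0 — negative divergence with near-zero curl is a sink.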